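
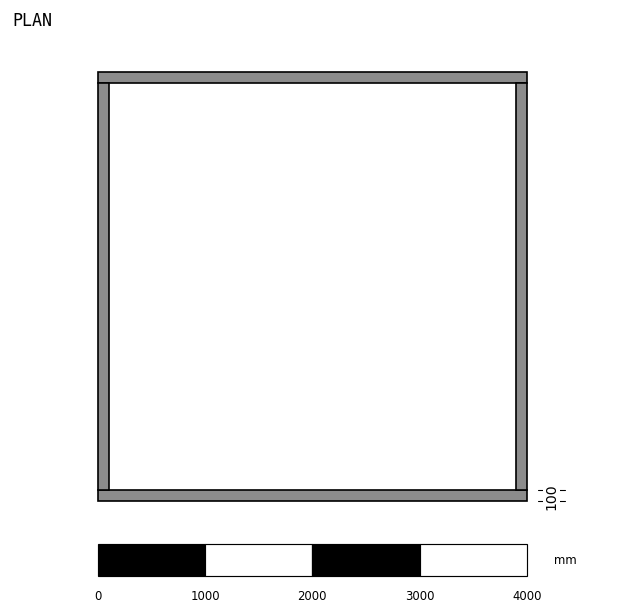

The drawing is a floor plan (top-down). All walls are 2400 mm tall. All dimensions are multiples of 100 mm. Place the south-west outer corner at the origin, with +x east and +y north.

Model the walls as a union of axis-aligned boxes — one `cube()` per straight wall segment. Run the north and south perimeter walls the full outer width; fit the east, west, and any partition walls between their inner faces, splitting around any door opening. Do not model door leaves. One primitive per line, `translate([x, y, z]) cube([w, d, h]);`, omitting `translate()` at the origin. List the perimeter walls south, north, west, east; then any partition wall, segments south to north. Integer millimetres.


cube([4000, 100, 2400]);
translate([0, 3900, 0]) cube([4000, 100, 2400]);
translate([0, 100, 0]) cube([100, 3800, 2400]);
translate([3900, 100, 0]) cube([100, 3800, 2400]);


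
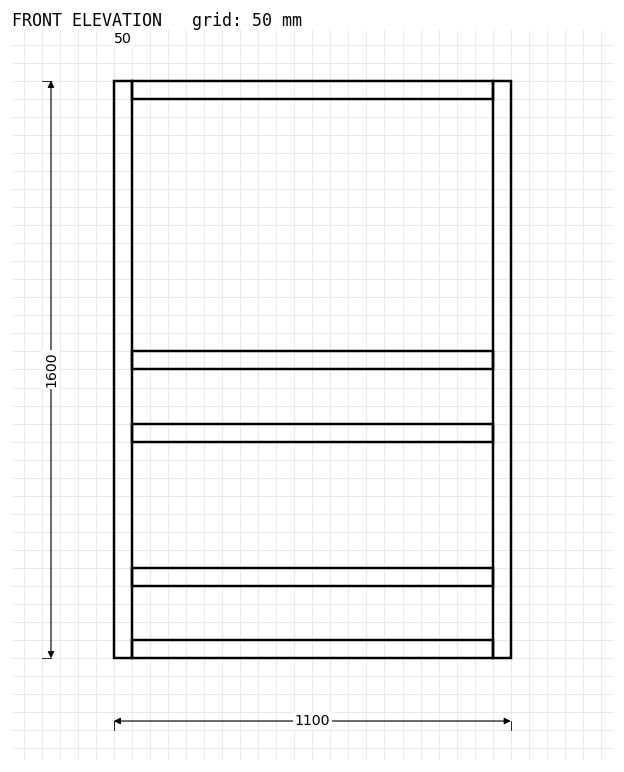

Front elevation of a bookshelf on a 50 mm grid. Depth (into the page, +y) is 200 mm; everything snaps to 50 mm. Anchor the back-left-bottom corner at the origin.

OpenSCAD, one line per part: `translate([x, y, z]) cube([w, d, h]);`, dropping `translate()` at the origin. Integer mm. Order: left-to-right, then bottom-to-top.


cube([50, 200, 1600]);
translate([50, 0, 0]) cube([1000, 200, 50]);
translate([50, 0, 200]) cube([1000, 200, 50]);
translate([50, 0, 600]) cube([1000, 200, 50]);
translate([50, 0, 800]) cube([1000, 200, 50]);
translate([50, 0, 1550]) cube([1000, 200, 50]);
translate([1050, 0, 0]) cube([50, 200, 1600]);


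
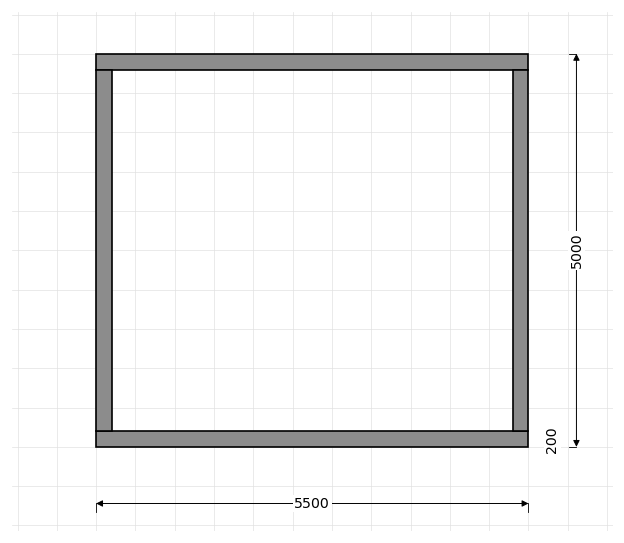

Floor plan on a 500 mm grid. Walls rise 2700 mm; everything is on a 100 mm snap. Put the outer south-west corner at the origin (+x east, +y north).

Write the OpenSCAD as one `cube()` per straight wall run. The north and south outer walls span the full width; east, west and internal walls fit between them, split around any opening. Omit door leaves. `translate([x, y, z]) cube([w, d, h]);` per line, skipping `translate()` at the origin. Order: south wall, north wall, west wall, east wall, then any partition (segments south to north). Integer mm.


cube([5500, 200, 2700]);
translate([0, 4800, 0]) cube([5500, 200, 2700]);
translate([0, 200, 0]) cube([200, 4600, 2700]);
translate([5300, 200, 0]) cube([200, 4600, 2700]);


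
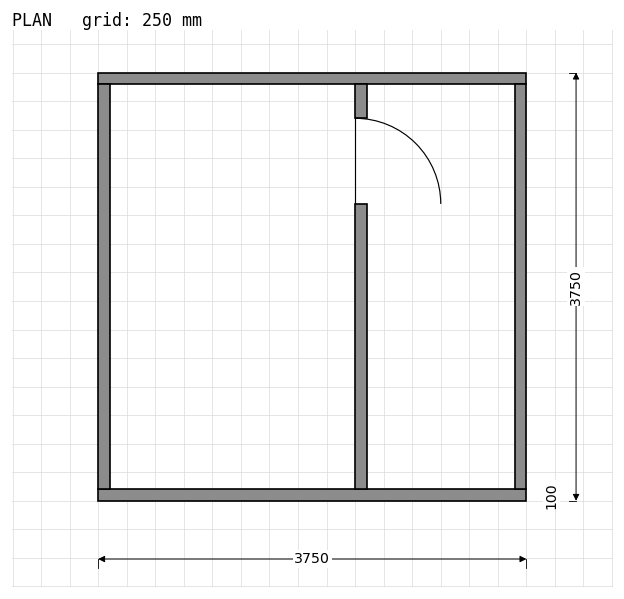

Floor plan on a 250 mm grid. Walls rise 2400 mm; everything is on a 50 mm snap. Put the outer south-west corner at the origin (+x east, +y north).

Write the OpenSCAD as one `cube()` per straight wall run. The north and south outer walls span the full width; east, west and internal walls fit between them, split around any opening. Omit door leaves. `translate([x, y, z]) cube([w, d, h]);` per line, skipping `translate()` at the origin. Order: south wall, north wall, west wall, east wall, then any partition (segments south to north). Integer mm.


cube([3750, 100, 2400]);
translate([0, 3650, 0]) cube([3750, 100, 2400]);
translate([0, 100, 0]) cube([100, 3550, 2400]);
translate([3650, 100, 0]) cube([100, 3550, 2400]);
translate([2250, 100, 0]) cube([100, 2500, 2400]);
translate([2250, 3350, 0]) cube([100, 300, 2400]);


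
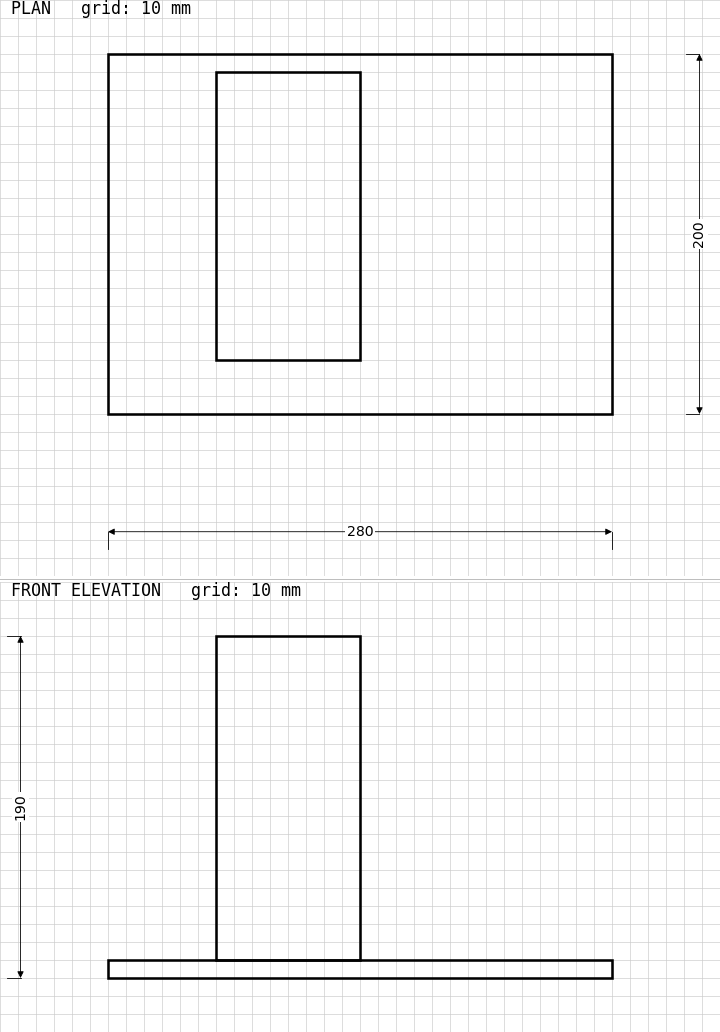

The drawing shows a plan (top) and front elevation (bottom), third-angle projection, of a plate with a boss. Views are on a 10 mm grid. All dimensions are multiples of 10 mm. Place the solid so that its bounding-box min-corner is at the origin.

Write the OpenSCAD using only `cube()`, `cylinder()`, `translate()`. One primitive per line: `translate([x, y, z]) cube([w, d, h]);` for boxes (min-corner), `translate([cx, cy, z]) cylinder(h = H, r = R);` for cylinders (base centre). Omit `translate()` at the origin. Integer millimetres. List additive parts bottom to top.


cube([280, 200, 10]);
translate([60, 30, 10]) cube([80, 160, 180]);


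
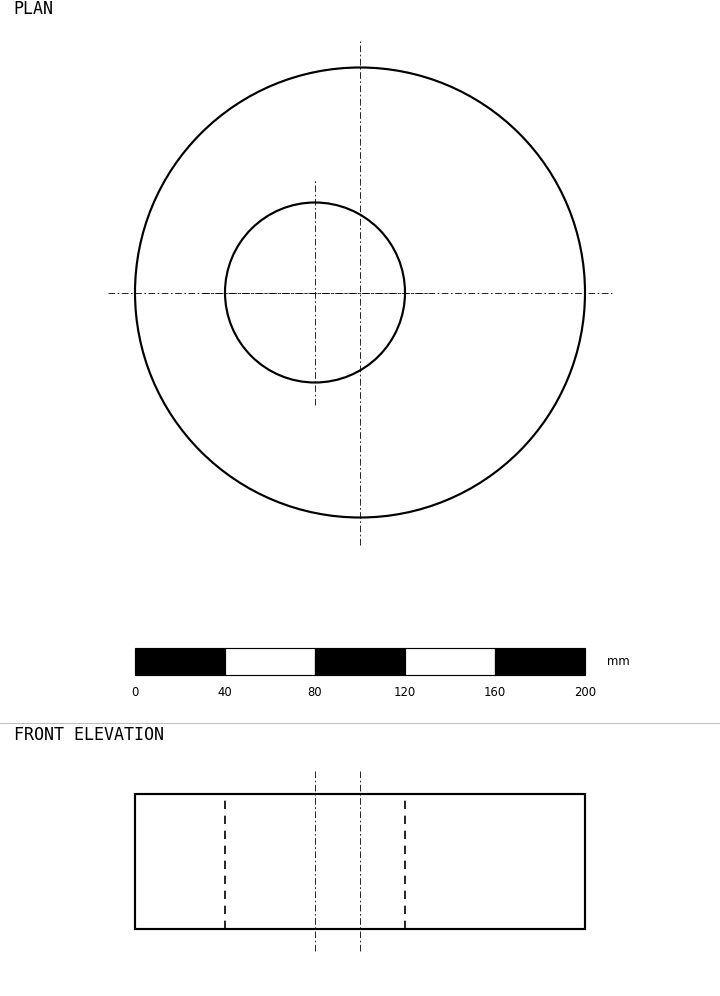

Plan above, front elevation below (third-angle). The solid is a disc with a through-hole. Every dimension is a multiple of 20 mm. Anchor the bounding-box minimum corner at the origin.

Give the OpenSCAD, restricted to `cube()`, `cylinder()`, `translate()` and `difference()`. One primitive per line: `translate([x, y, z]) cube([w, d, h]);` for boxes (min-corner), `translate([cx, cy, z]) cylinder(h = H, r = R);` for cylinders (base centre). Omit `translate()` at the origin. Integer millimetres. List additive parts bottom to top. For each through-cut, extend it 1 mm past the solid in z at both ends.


difference() {
  translate([100, 100, 0]) cylinder(h = 60, r = 100);
  translate([80, 100, -1]) cylinder(h = 62, r = 40);
}


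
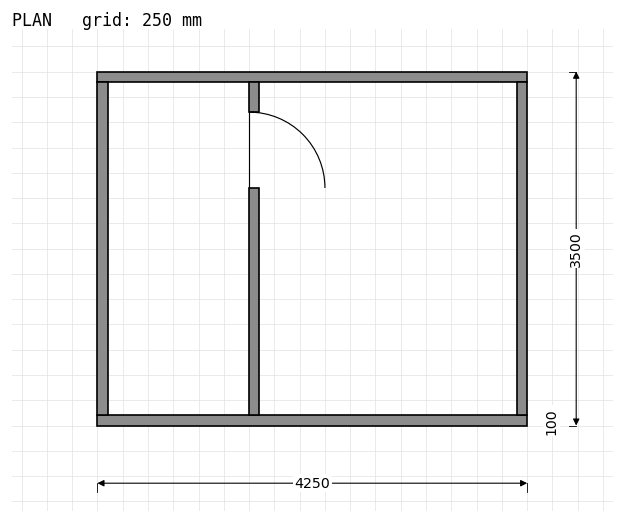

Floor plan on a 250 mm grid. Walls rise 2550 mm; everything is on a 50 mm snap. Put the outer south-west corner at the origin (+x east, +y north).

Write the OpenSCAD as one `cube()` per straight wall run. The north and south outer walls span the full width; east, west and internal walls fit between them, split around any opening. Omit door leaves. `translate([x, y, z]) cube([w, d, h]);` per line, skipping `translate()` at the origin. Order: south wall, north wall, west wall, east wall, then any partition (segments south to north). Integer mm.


cube([4250, 100, 2550]);
translate([0, 3400, 0]) cube([4250, 100, 2550]);
translate([0, 100, 0]) cube([100, 3300, 2550]);
translate([4150, 100, 0]) cube([100, 3300, 2550]);
translate([1500, 100, 0]) cube([100, 2250, 2550]);
translate([1500, 3100, 0]) cube([100, 300, 2550]);


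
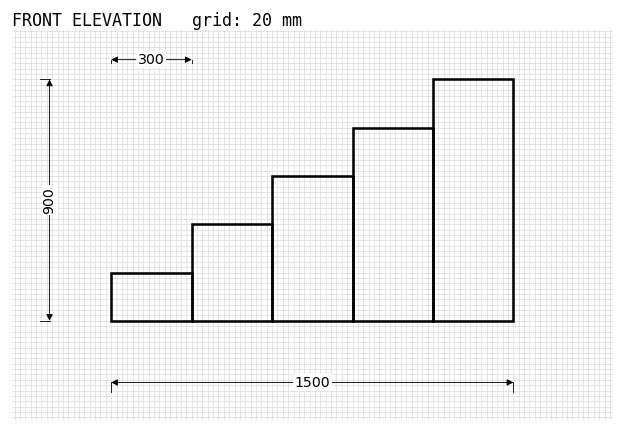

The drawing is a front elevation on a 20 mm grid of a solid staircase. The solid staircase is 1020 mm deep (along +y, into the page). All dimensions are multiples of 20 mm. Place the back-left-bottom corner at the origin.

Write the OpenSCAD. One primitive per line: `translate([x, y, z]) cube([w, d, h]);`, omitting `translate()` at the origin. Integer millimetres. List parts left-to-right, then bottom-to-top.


cube([300, 1020, 180]);
translate([300, 0, 0]) cube([300, 1020, 360]);
translate([600, 0, 0]) cube([300, 1020, 540]);
translate([900, 0, 0]) cube([300, 1020, 720]);
translate([1200, 0, 0]) cube([300, 1020, 900]);


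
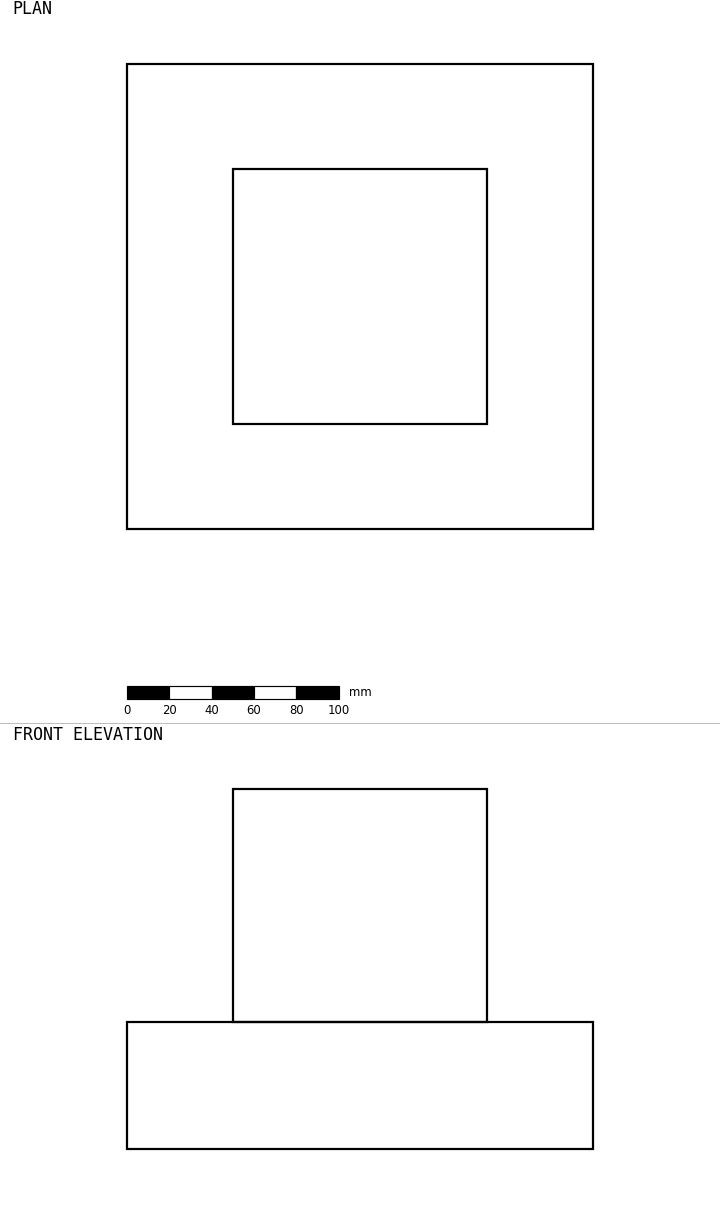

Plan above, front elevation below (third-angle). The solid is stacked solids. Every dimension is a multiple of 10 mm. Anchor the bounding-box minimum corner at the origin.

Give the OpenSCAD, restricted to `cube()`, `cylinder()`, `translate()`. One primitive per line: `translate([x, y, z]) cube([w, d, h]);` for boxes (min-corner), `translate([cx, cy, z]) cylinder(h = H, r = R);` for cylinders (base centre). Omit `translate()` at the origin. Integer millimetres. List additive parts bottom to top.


cube([220, 220, 60]);
translate([50, 50, 60]) cube([120, 120, 110]);


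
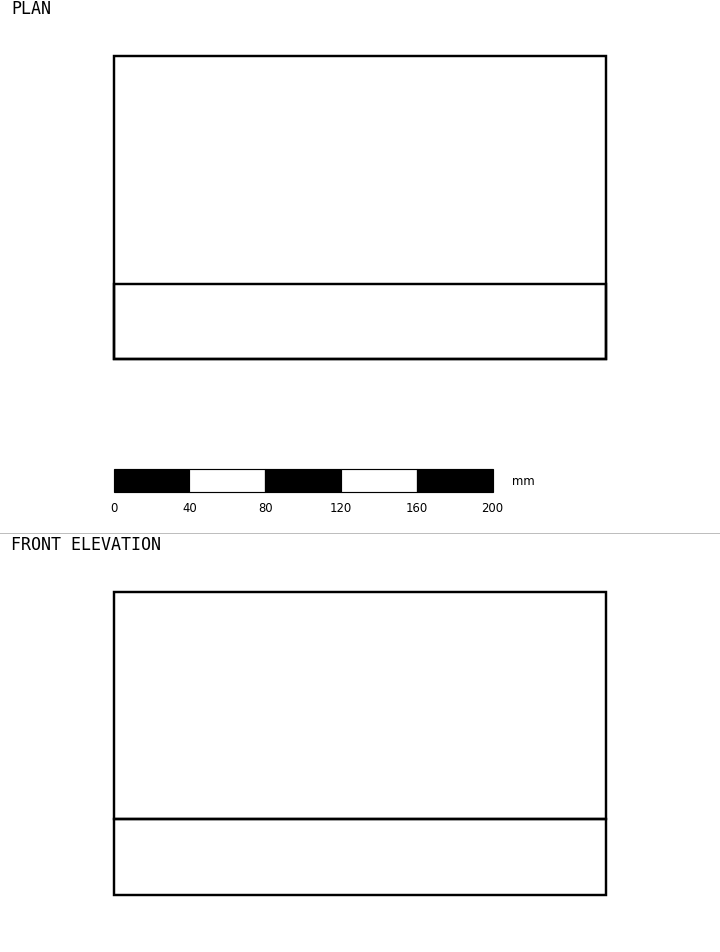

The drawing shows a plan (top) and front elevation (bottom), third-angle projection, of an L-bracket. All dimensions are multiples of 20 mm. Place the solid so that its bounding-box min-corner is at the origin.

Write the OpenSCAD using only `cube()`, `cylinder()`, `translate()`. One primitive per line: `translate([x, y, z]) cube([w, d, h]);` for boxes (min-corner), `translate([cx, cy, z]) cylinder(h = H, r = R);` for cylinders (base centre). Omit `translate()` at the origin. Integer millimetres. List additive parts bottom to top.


cube([260, 160, 40]);
translate([0, 0, 40]) cube([260, 40, 120]);


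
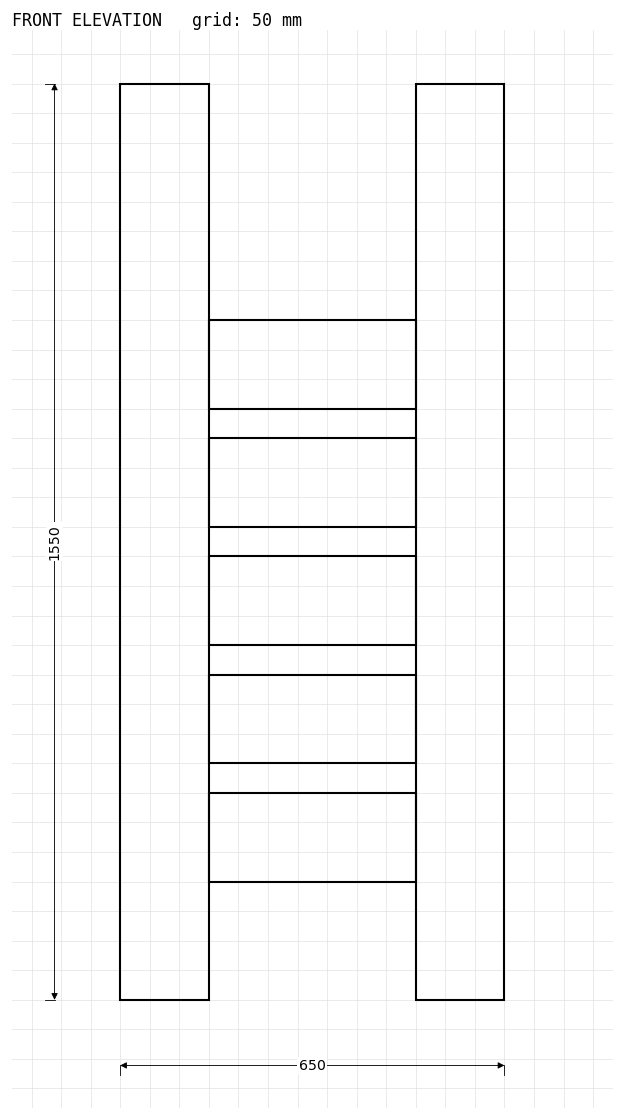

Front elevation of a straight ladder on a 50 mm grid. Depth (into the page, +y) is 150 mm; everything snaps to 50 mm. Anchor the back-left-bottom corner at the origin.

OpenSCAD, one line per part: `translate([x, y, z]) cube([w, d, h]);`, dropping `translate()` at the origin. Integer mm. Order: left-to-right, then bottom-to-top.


cube([150, 150, 1550]);
translate([150, 0, 200]) cube([350, 150, 150]);
translate([150, 0, 400]) cube([350, 150, 150]);
translate([150, 0, 600]) cube([350, 150, 150]);
translate([150, 0, 800]) cube([350, 150, 150]);
translate([150, 0, 1000]) cube([350, 150, 150]);
translate([500, 0, 0]) cube([150, 150, 1550]);


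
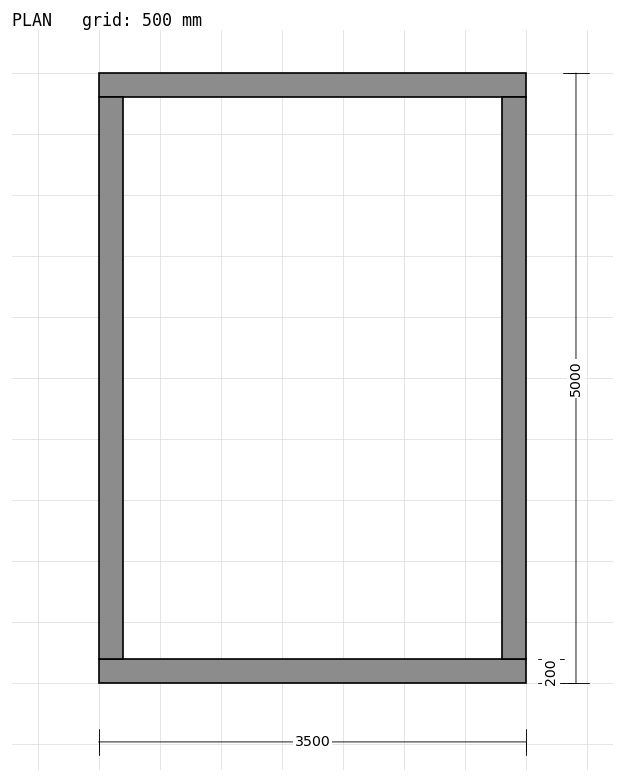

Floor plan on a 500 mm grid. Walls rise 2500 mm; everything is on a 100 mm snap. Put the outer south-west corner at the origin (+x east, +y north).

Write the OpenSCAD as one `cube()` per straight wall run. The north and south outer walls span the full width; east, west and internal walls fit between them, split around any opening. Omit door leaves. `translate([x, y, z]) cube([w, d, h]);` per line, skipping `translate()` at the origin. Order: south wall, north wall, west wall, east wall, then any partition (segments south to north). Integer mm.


cube([3500, 200, 2500]);
translate([0, 4800, 0]) cube([3500, 200, 2500]);
translate([0, 200, 0]) cube([200, 4600, 2500]);
translate([3300, 200, 0]) cube([200, 4600, 2500]);


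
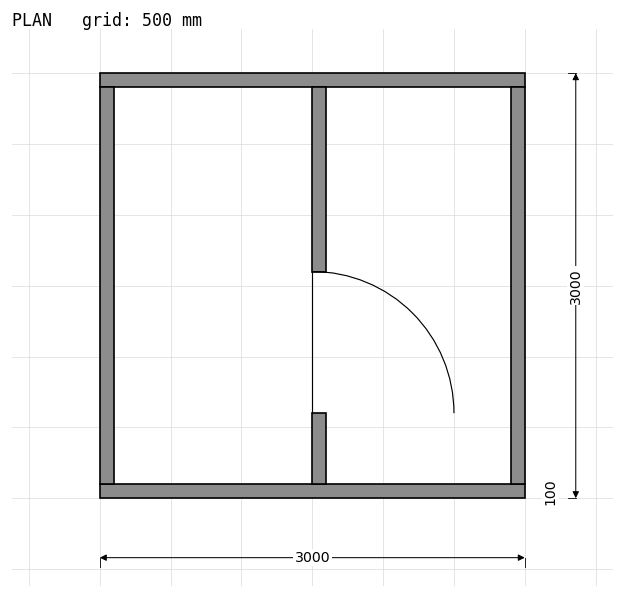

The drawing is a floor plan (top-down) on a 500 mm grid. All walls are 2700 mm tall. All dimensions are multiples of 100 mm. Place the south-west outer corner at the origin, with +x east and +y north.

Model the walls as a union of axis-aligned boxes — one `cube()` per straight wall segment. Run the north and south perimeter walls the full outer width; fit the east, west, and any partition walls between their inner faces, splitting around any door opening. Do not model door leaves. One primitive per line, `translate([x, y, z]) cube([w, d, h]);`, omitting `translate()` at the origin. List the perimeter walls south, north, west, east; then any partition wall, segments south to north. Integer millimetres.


cube([3000, 100, 2700]);
translate([0, 2900, 0]) cube([3000, 100, 2700]);
translate([0, 100, 0]) cube([100, 2800, 2700]);
translate([2900, 100, 0]) cube([100, 2800, 2700]);
translate([1500, 100, 0]) cube([100, 500, 2700]);
translate([1500, 1600, 0]) cube([100, 1300, 2700]);


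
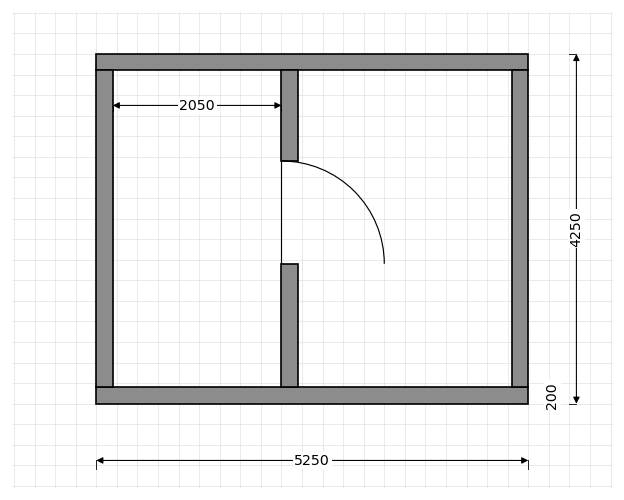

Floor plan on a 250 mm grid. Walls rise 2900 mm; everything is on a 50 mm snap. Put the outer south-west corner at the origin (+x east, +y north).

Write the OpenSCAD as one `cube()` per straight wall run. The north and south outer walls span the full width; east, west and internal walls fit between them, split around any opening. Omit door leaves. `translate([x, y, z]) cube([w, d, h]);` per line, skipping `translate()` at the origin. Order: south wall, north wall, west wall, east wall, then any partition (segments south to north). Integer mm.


cube([5250, 200, 2900]);
translate([0, 4050, 0]) cube([5250, 200, 2900]);
translate([0, 200, 0]) cube([200, 3850, 2900]);
translate([5050, 200, 0]) cube([200, 3850, 2900]);
translate([2250, 200, 0]) cube([200, 1500, 2900]);
translate([2250, 2950, 0]) cube([200, 1100, 2900]);


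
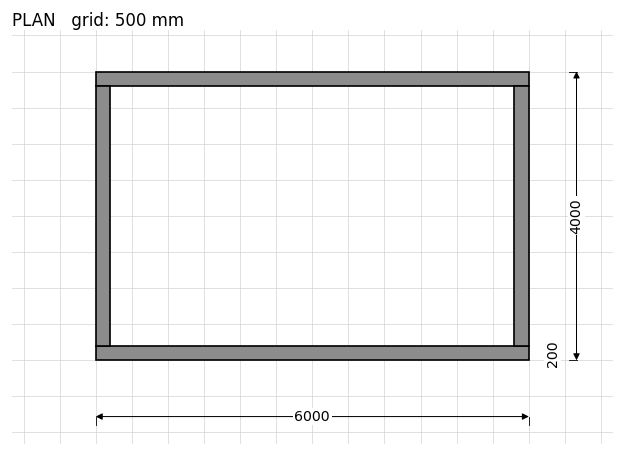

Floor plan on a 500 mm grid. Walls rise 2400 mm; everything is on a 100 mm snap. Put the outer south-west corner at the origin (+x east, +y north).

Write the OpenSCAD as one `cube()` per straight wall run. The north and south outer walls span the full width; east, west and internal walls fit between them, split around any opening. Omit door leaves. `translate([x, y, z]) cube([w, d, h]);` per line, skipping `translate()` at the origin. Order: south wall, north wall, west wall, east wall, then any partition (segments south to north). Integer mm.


cube([6000, 200, 2400]);
translate([0, 3800, 0]) cube([6000, 200, 2400]);
translate([0, 200, 0]) cube([200, 3600, 2400]);
translate([5800, 200, 0]) cube([200, 3600, 2400]);


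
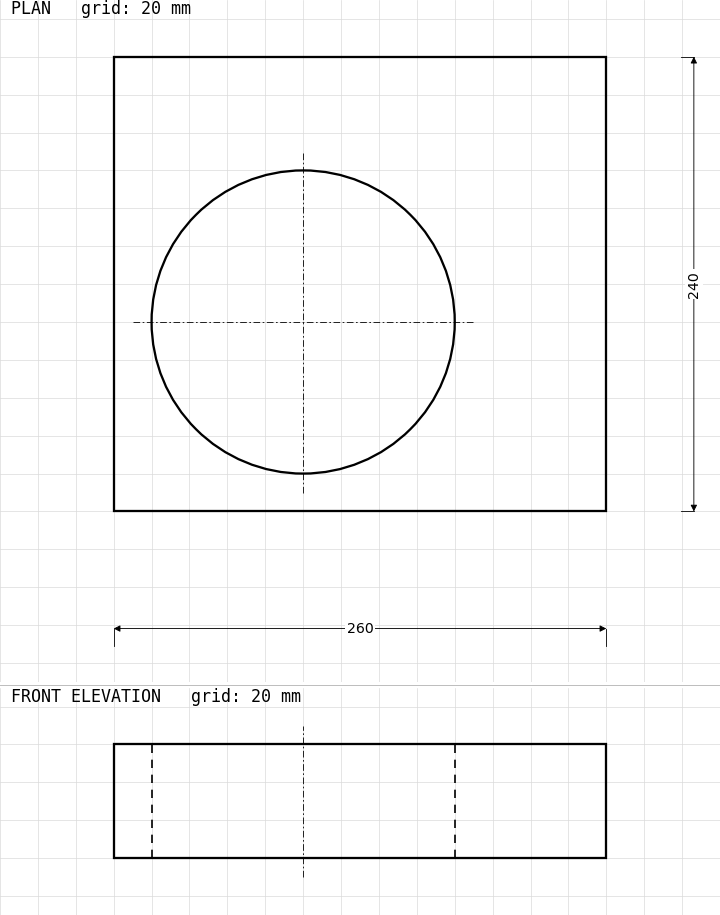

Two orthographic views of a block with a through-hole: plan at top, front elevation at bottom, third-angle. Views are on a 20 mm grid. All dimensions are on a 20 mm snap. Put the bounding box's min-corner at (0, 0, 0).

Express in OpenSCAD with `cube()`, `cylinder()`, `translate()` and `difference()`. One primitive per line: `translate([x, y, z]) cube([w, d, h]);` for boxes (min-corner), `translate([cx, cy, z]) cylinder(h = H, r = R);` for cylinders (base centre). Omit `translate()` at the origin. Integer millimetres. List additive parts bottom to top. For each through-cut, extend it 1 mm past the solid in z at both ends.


difference() {
  cube([260, 240, 60]);
  translate([100, 100, -1]) cylinder(h = 62, r = 80);
}


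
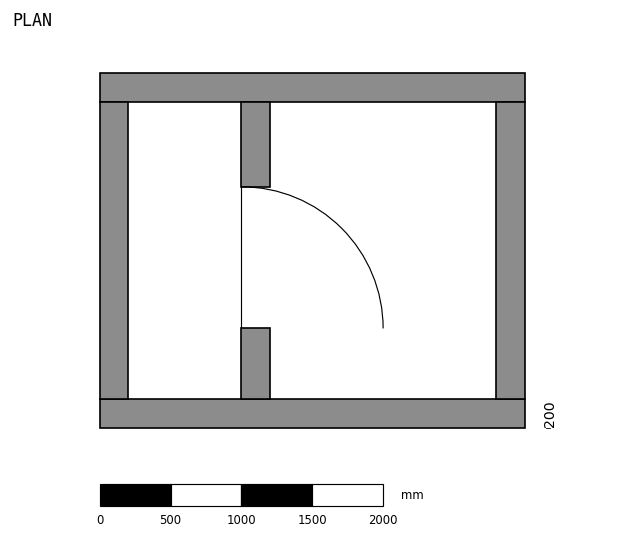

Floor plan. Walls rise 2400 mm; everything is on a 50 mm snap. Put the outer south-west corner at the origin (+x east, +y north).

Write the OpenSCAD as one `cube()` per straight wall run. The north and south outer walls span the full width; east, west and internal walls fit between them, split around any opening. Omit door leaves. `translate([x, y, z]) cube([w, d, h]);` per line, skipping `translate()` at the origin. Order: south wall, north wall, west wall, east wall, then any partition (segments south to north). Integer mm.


cube([3000, 200, 2400]);
translate([0, 2300, 0]) cube([3000, 200, 2400]);
translate([0, 200, 0]) cube([200, 2100, 2400]);
translate([2800, 200, 0]) cube([200, 2100, 2400]);
translate([1000, 200, 0]) cube([200, 500, 2400]);
translate([1000, 1700, 0]) cube([200, 600, 2400]);


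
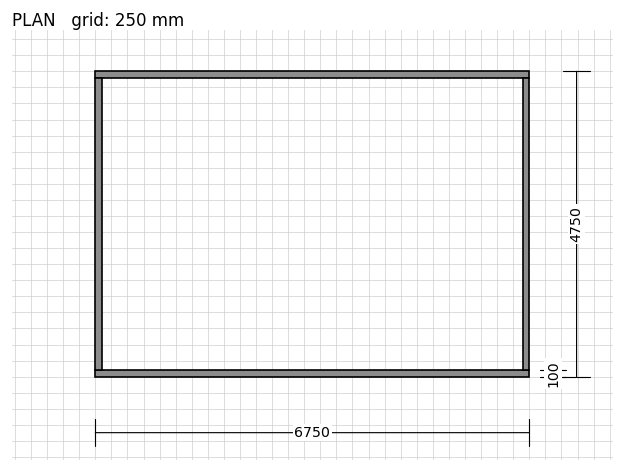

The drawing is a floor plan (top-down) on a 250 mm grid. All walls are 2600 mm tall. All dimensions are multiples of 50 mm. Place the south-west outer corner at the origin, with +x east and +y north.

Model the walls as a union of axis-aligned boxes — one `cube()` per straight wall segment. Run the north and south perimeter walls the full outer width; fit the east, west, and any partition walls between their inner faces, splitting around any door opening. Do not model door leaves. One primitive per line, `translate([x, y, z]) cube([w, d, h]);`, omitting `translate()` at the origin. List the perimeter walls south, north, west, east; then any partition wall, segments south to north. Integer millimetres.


cube([6750, 100, 2600]);
translate([0, 4650, 0]) cube([6750, 100, 2600]);
translate([0, 100, 0]) cube([100, 4550, 2600]);
translate([6650, 100, 0]) cube([100, 4550, 2600]);


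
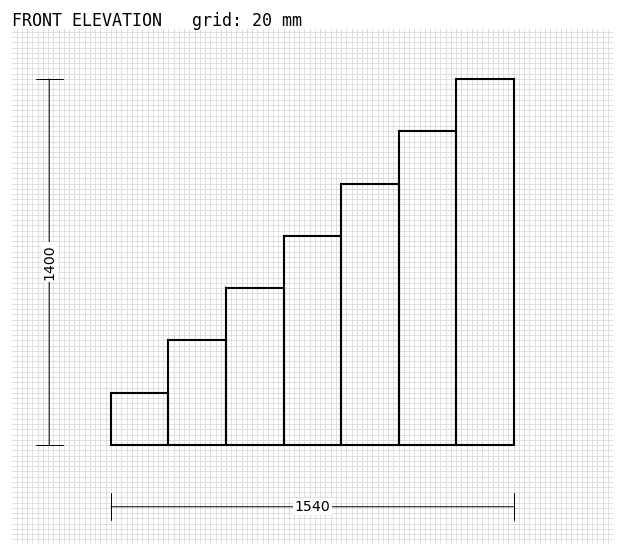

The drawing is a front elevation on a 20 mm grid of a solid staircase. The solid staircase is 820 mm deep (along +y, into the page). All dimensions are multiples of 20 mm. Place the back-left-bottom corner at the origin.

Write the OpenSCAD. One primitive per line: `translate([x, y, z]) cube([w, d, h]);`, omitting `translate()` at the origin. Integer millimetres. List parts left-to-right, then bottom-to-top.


cube([220, 820, 200]);
translate([220, 0, 0]) cube([220, 820, 400]);
translate([440, 0, 0]) cube([220, 820, 600]);
translate([660, 0, 0]) cube([220, 820, 800]);
translate([880, 0, 0]) cube([220, 820, 1000]);
translate([1100, 0, 0]) cube([220, 820, 1200]);
translate([1320, 0, 0]) cube([220, 820, 1400]);


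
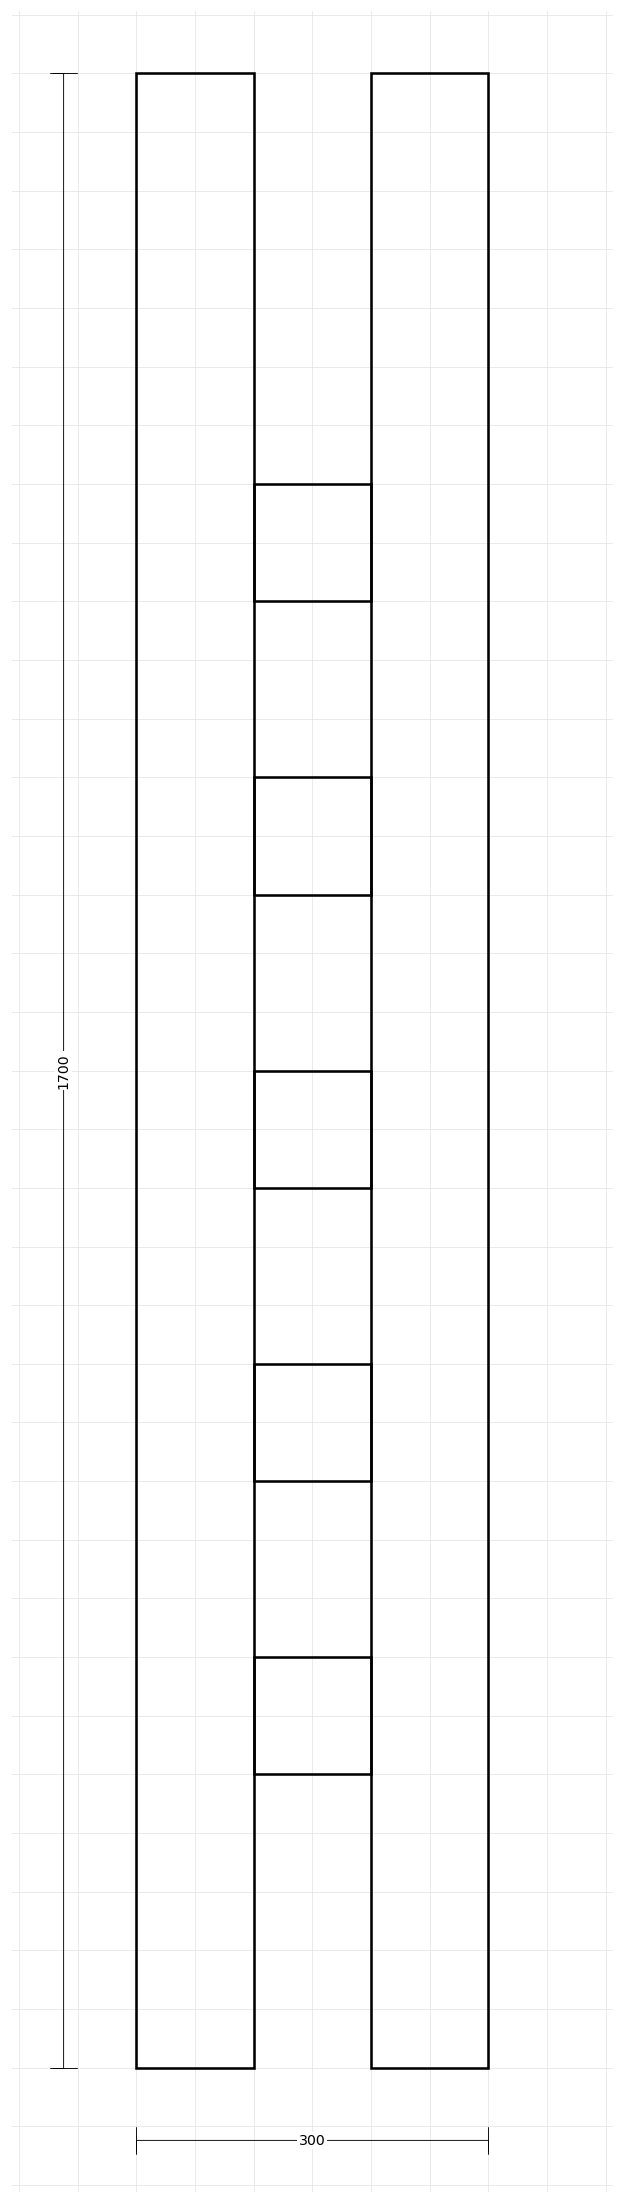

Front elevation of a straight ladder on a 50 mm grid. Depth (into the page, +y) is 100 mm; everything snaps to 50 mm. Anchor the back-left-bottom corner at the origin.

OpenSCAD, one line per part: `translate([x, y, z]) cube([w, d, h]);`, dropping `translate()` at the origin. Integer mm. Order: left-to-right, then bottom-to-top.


cube([100, 100, 1700]);
translate([100, 0, 250]) cube([100, 100, 100]);
translate([100, 0, 500]) cube([100, 100, 100]);
translate([100, 0, 750]) cube([100, 100, 100]);
translate([100, 0, 1000]) cube([100, 100, 100]);
translate([100, 0, 1250]) cube([100, 100, 100]);
translate([200, 0, 0]) cube([100, 100, 1700]);


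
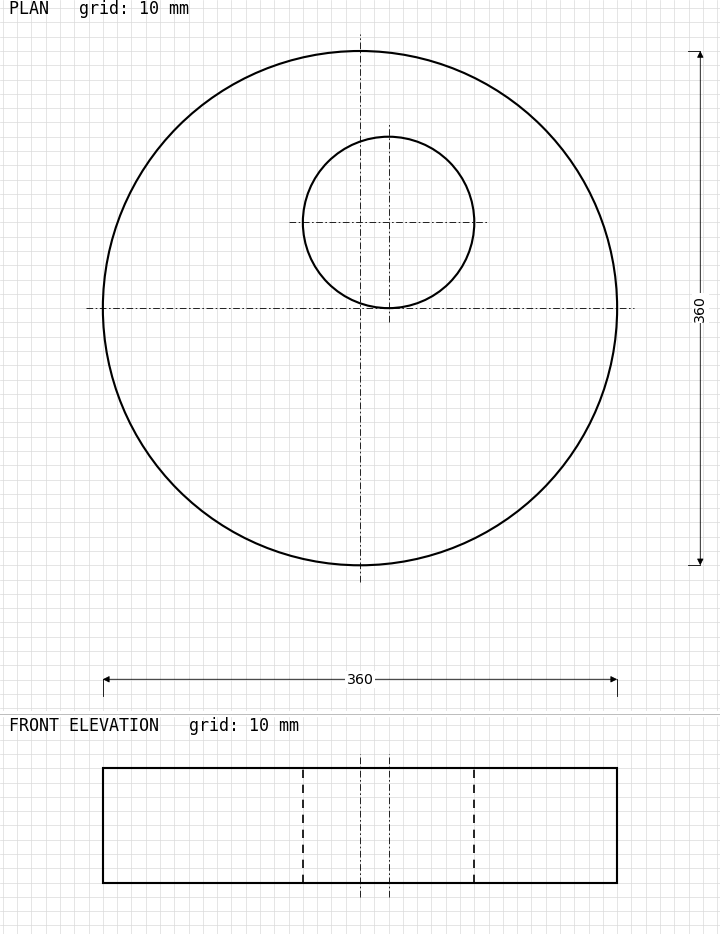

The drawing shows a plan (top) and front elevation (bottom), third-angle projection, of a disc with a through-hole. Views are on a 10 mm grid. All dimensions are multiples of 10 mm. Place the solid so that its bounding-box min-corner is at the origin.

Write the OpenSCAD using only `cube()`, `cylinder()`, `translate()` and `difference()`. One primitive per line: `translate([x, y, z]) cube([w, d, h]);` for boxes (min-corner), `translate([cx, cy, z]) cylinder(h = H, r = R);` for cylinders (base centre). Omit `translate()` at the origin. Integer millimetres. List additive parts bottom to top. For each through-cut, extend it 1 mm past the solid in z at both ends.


difference() {
  translate([180, 180, 0]) cylinder(h = 80, r = 180);
  translate([200, 240, -1]) cylinder(h = 82, r = 60);
}


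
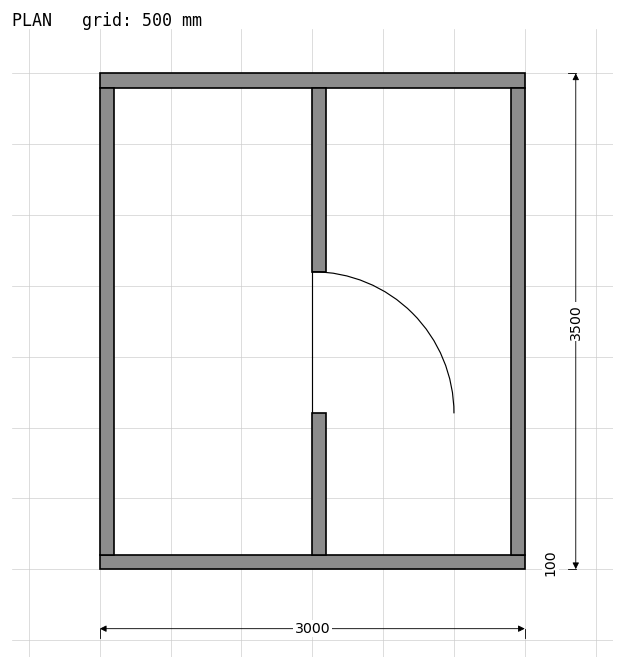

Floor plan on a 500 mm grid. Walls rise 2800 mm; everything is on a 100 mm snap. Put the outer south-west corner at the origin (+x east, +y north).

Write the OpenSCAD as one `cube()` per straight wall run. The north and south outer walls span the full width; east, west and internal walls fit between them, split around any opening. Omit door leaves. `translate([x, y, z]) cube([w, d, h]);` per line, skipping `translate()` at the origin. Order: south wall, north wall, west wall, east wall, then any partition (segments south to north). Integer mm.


cube([3000, 100, 2800]);
translate([0, 3400, 0]) cube([3000, 100, 2800]);
translate([0, 100, 0]) cube([100, 3300, 2800]);
translate([2900, 100, 0]) cube([100, 3300, 2800]);
translate([1500, 100, 0]) cube([100, 1000, 2800]);
translate([1500, 2100, 0]) cube([100, 1300, 2800]);


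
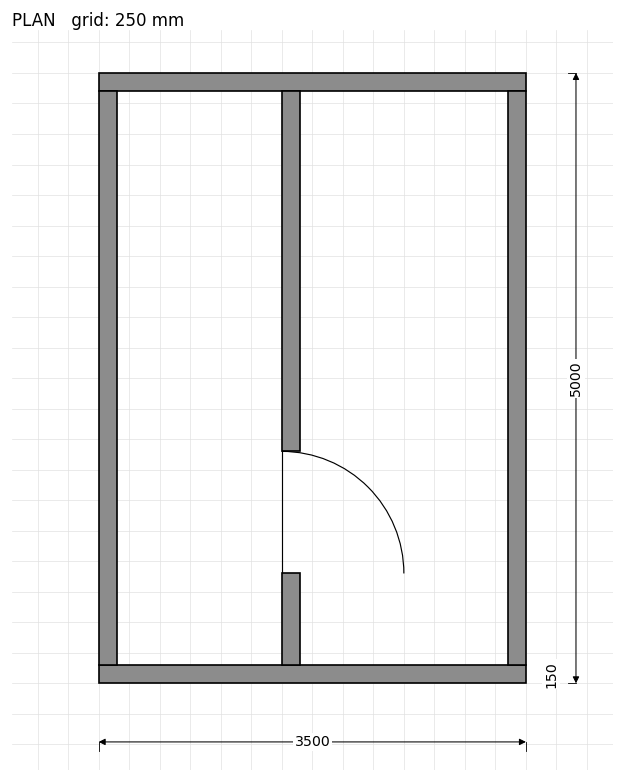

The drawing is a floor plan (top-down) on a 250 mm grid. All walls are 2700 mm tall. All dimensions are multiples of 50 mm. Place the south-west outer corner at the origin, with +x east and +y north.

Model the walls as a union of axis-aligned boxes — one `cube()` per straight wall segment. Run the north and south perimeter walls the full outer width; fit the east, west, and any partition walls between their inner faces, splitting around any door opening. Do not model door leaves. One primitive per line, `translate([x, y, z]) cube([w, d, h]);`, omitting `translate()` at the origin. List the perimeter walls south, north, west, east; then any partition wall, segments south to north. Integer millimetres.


cube([3500, 150, 2700]);
translate([0, 4850, 0]) cube([3500, 150, 2700]);
translate([0, 150, 0]) cube([150, 4700, 2700]);
translate([3350, 150, 0]) cube([150, 4700, 2700]);
translate([1500, 150, 0]) cube([150, 750, 2700]);
translate([1500, 1900, 0]) cube([150, 2950, 2700]);


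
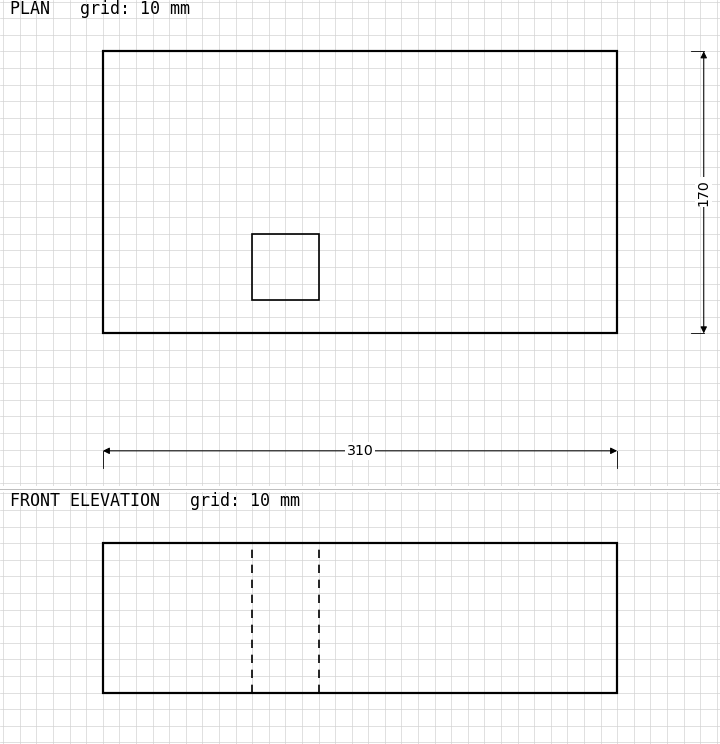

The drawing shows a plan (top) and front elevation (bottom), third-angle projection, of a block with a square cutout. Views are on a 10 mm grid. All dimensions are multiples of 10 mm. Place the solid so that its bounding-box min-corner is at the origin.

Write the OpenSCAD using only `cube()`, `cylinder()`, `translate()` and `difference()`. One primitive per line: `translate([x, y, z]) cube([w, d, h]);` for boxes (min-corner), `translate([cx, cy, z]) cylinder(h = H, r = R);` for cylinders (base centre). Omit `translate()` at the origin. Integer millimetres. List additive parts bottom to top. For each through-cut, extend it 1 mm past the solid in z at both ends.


difference() {
  cube([310, 170, 90]);
  translate([90, 20, -1]) cube([40, 40, 92]);
}


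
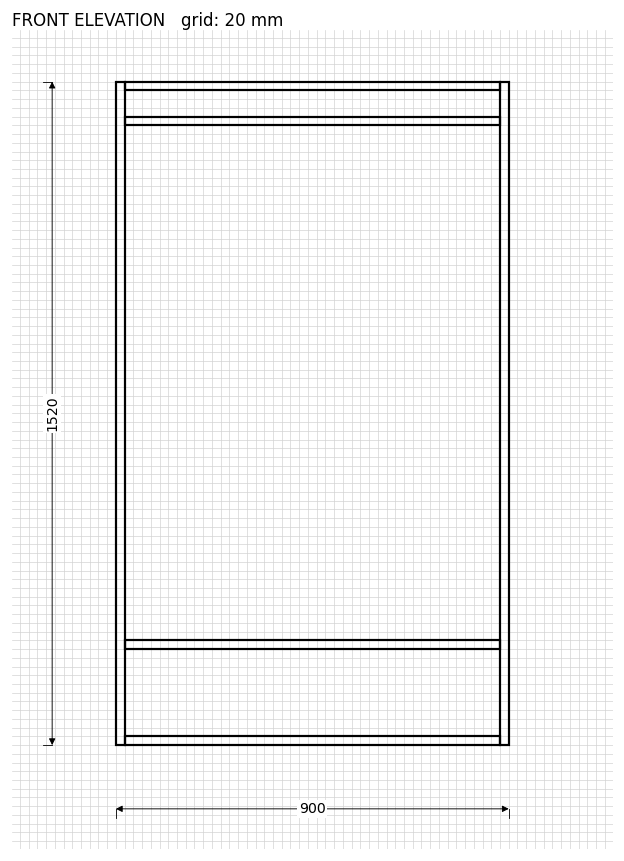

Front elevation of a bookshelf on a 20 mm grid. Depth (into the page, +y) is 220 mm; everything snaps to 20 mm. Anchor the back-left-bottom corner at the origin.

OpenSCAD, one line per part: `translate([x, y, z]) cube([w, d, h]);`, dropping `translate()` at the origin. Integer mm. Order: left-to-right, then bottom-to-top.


cube([20, 220, 1520]);
translate([20, 0, 0]) cube([860, 220, 20]);
translate([20, 0, 220]) cube([860, 220, 20]);
translate([20, 0, 1420]) cube([860, 220, 20]);
translate([20, 0, 1500]) cube([860, 220, 20]);
translate([880, 0, 0]) cube([20, 220, 1520]);


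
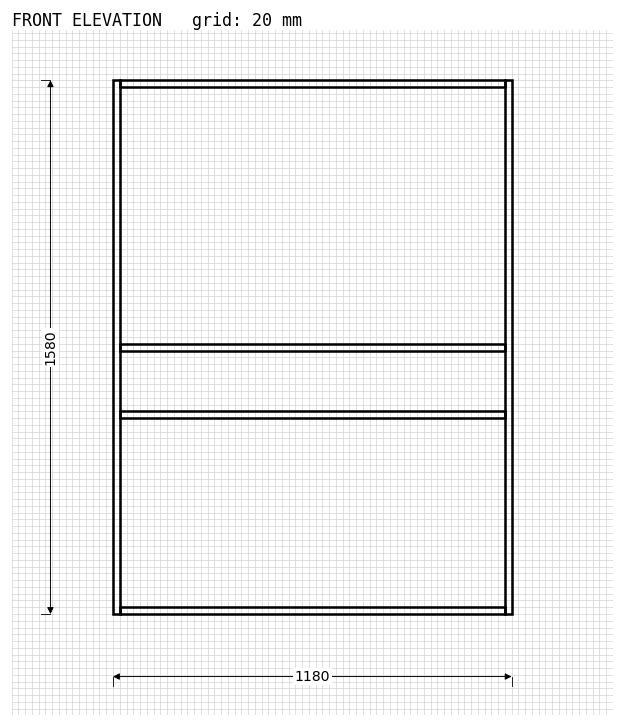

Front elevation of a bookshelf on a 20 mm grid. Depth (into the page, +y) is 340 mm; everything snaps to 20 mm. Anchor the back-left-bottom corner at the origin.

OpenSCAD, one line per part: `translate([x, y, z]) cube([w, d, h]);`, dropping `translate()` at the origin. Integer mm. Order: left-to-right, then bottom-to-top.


cube([20, 340, 1580]);
translate([20, 0, 0]) cube([1140, 340, 20]);
translate([20, 0, 580]) cube([1140, 340, 20]);
translate([20, 0, 780]) cube([1140, 340, 20]);
translate([20, 0, 1560]) cube([1140, 340, 20]);
translate([1160, 0, 0]) cube([20, 340, 1580]);


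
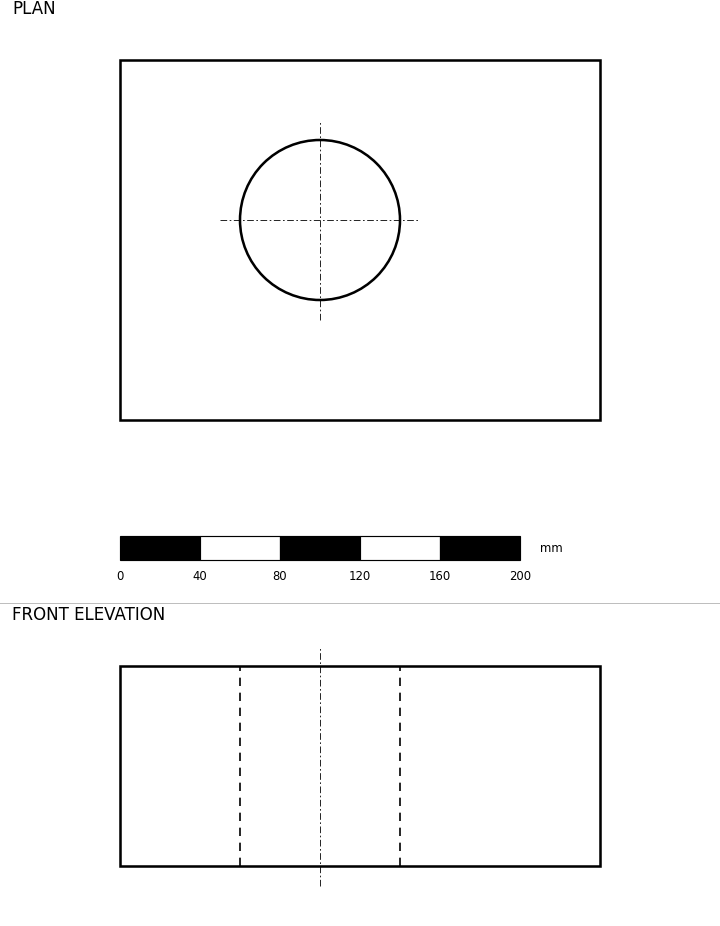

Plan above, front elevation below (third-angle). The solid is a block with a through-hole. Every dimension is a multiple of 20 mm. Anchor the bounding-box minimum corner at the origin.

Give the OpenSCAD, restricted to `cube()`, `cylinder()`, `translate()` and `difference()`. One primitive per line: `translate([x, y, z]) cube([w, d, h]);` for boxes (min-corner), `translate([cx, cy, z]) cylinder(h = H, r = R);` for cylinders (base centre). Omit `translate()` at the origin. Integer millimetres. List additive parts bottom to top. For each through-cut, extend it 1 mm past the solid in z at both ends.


difference() {
  cube([240, 180, 100]);
  translate([100, 100, -1]) cylinder(h = 102, r = 40);
}


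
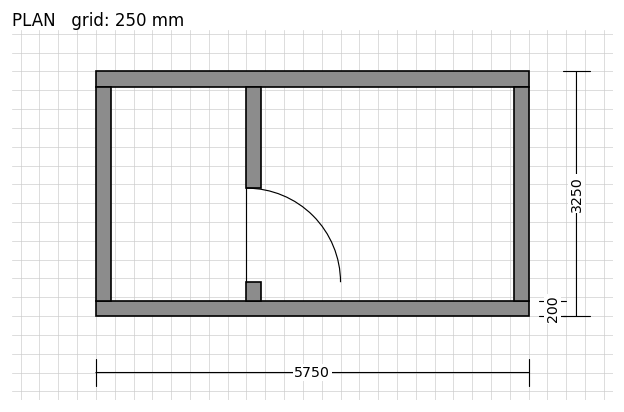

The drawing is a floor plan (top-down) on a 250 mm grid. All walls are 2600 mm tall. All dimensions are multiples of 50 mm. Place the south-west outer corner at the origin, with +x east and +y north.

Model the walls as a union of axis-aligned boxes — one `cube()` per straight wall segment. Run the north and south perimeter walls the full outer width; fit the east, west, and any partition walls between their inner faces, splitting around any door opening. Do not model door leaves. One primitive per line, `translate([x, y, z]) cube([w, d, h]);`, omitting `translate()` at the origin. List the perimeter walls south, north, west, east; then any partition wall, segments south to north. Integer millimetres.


cube([5750, 200, 2600]);
translate([0, 3050, 0]) cube([5750, 200, 2600]);
translate([0, 200, 0]) cube([200, 2850, 2600]);
translate([5550, 200, 0]) cube([200, 2850, 2600]);
translate([2000, 200, 0]) cube([200, 250, 2600]);
translate([2000, 1700, 0]) cube([200, 1350, 2600]);


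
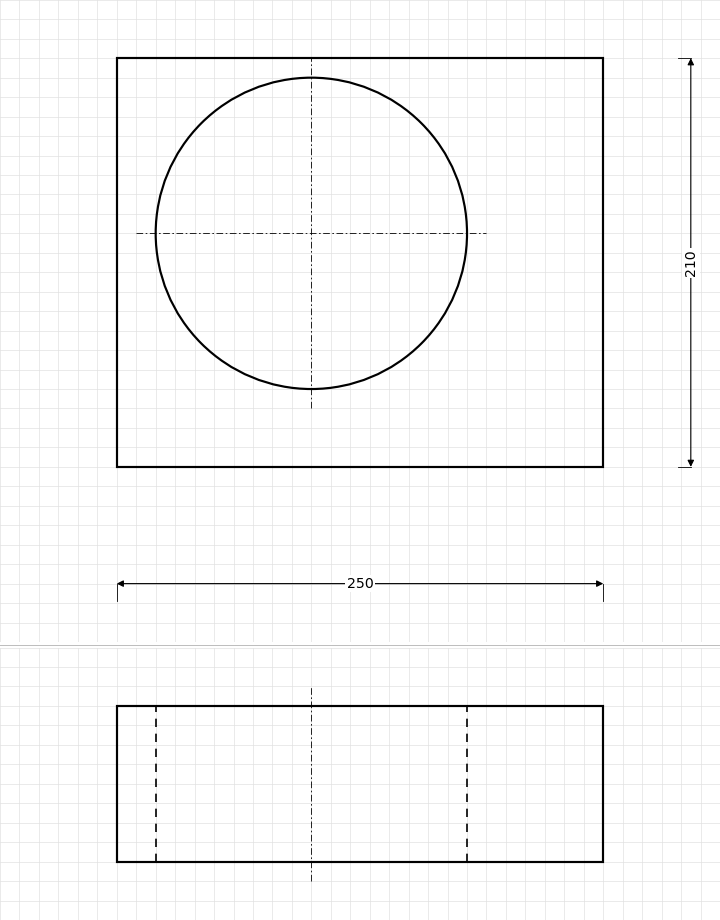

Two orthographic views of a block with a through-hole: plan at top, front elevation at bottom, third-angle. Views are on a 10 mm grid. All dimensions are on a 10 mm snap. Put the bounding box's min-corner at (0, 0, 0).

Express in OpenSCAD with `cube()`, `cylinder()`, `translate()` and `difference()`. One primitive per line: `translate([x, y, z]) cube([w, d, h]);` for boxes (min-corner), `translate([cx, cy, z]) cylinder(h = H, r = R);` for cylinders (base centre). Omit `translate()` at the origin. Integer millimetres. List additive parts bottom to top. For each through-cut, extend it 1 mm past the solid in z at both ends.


difference() {
  cube([250, 210, 80]);
  translate([100, 120, -1]) cylinder(h = 82, r = 80);
}


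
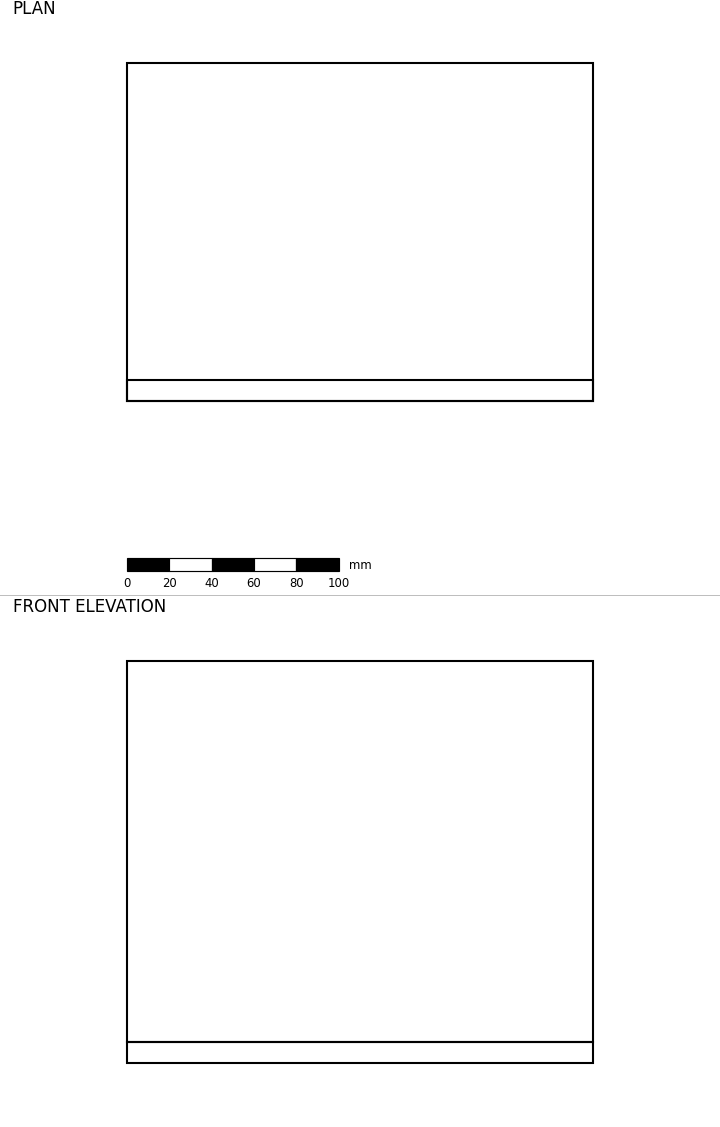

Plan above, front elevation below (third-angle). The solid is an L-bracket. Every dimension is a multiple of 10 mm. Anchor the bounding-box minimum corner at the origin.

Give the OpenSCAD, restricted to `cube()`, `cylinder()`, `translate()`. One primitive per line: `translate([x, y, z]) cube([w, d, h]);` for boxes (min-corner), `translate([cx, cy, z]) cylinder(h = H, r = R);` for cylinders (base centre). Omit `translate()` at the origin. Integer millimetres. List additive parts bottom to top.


cube([220, 160, 10]);
translate([0, 0, 10]) cube([220, 10, 180]);


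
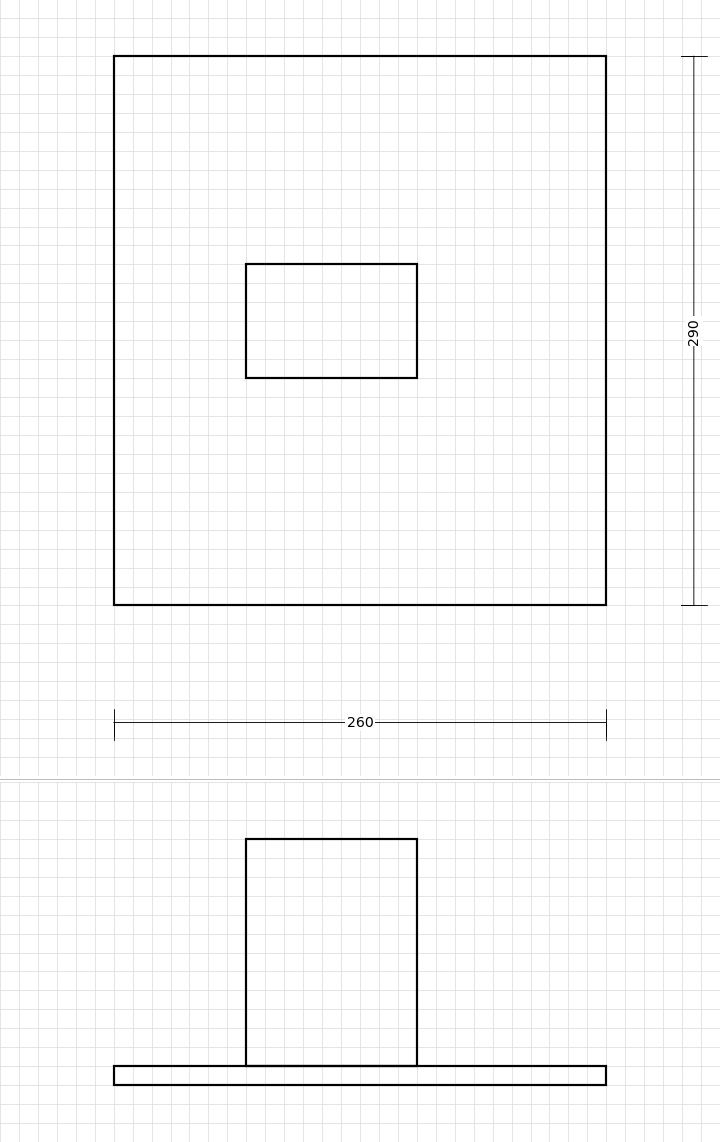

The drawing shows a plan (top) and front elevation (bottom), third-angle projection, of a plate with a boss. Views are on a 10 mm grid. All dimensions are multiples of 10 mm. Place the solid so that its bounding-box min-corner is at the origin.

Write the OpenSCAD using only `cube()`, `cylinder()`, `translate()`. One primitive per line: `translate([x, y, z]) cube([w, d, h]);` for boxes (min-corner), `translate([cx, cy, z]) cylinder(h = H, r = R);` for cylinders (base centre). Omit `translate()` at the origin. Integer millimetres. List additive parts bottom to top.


cube([260, 290, 10]);
translate([70, 120, 10]) cube([90, 60, 120]);


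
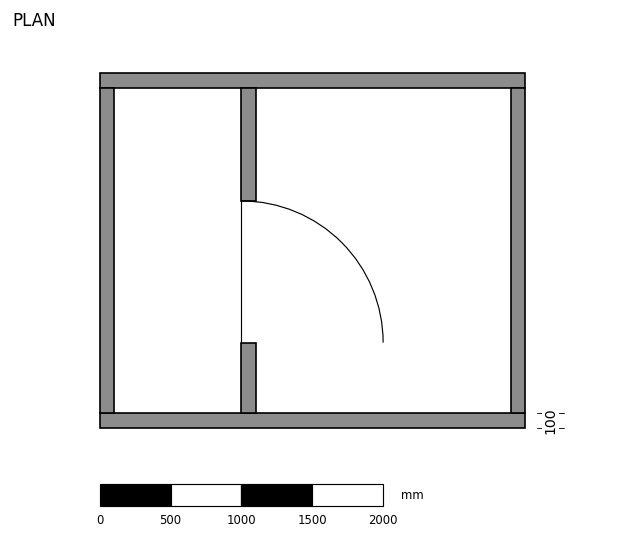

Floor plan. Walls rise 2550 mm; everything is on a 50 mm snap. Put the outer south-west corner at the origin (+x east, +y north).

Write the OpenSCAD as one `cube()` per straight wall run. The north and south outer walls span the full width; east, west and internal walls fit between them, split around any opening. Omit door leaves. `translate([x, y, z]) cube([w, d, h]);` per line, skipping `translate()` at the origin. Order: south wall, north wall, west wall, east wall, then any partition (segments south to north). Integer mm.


cube([3000, 100, 2550]);
translate([0, 2400, 0]) cube([3000, 100, 2550]);
translate([0, 100, 0]) cube([100, 2300, 2550]);
translate([2900, 100, 0]) cube([100, 2300, 2550]);
translate([1000, 100, 0]) cube([100, 500, 2550]);
translate([1000, 1600, 0]) cube([100, 800, 2550]);


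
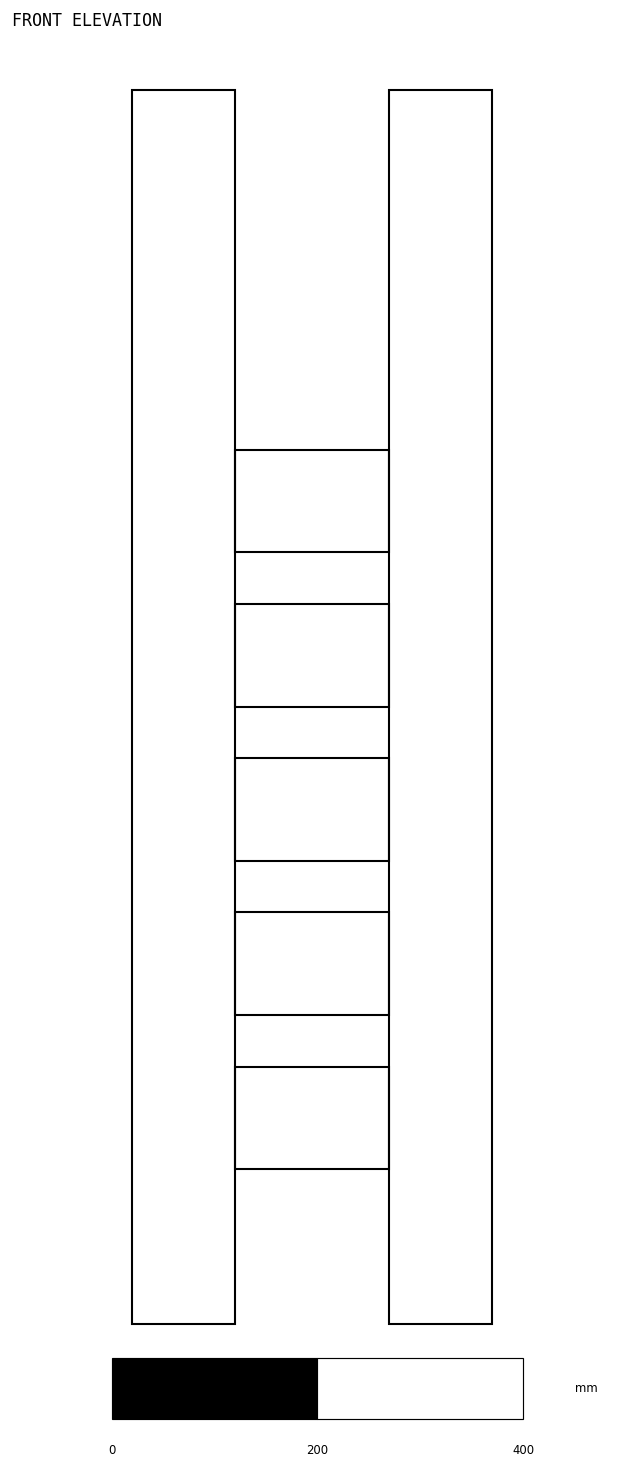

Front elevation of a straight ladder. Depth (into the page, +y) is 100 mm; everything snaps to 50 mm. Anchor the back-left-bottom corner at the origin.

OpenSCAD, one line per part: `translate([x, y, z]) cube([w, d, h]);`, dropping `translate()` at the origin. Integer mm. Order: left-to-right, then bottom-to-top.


cube([100, 100, 1200]);
translate([100, 0, 150]) cube([150, 100, 100]);
translate([100, 0, 300]) cube([150, 100, 100]);
translate([100, 0, 450]) cube([150, 100, 100]);
translate([100, 0, 600]) cube([150, 100, 100]);
translate([100, 0, 750]) cube([150, 100, 100]);
translate([250, 0, 0]) cube([100, 100, 1200]);


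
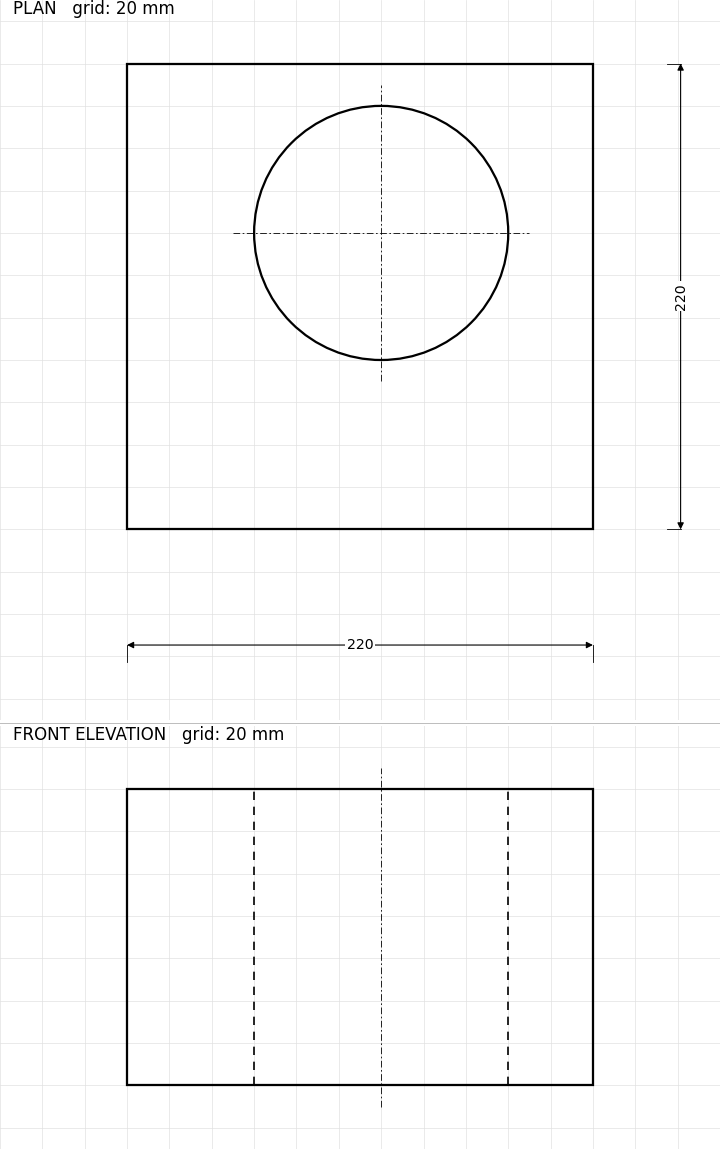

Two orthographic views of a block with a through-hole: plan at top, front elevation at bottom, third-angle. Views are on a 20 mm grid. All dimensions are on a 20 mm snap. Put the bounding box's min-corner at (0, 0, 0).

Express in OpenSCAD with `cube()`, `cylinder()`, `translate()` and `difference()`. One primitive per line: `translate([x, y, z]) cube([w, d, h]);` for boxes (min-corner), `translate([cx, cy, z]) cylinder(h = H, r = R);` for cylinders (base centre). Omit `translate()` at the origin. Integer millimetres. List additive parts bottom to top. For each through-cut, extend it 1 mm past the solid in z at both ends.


difference() {
  cube([220, 220, 140]);
  translate([120, 140, -1]) cylinder(h = 142, r = 60);
}


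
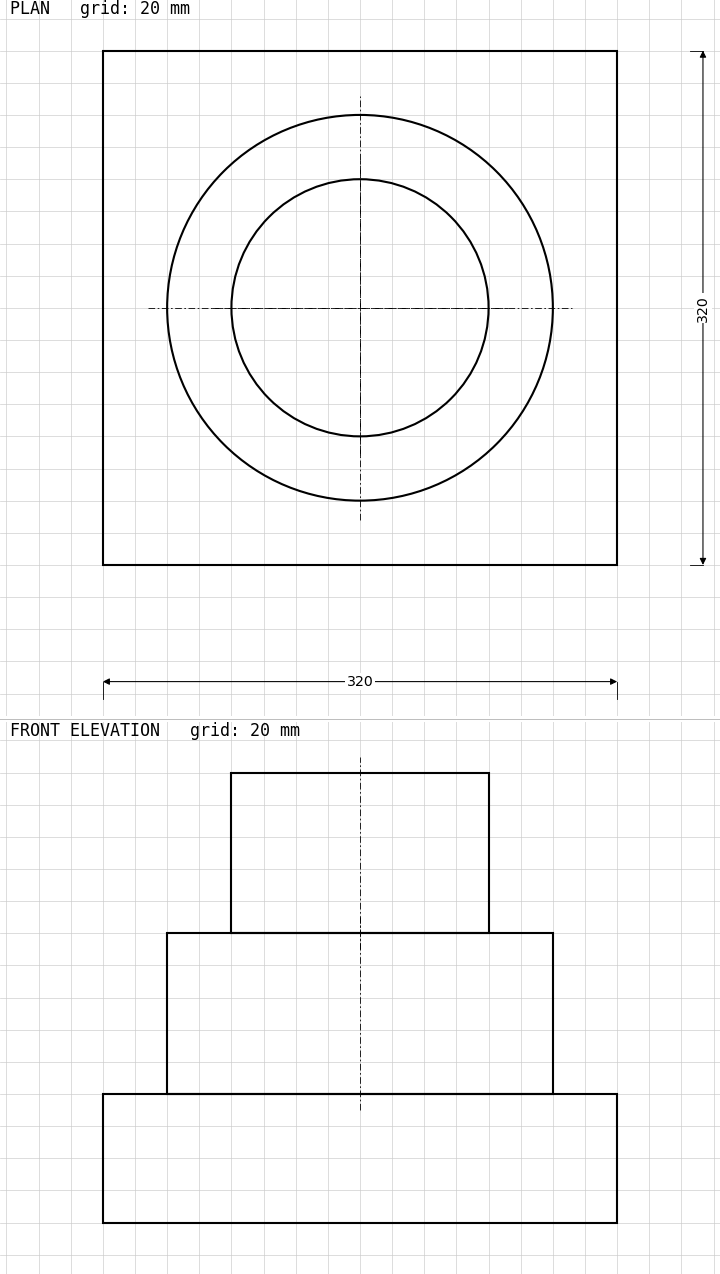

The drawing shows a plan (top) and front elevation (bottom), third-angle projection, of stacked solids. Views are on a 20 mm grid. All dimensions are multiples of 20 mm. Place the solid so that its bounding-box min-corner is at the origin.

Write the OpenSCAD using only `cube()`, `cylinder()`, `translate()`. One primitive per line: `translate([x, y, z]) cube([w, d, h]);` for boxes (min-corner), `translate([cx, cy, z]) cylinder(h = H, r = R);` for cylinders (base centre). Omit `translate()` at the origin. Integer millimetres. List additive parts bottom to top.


cube([320, 320, 80]);
translate([160, 160, 80]) cylinder(h = 100, r = 120);
translate([160, 160, 180]) cylinder(h = 100, r = 80);


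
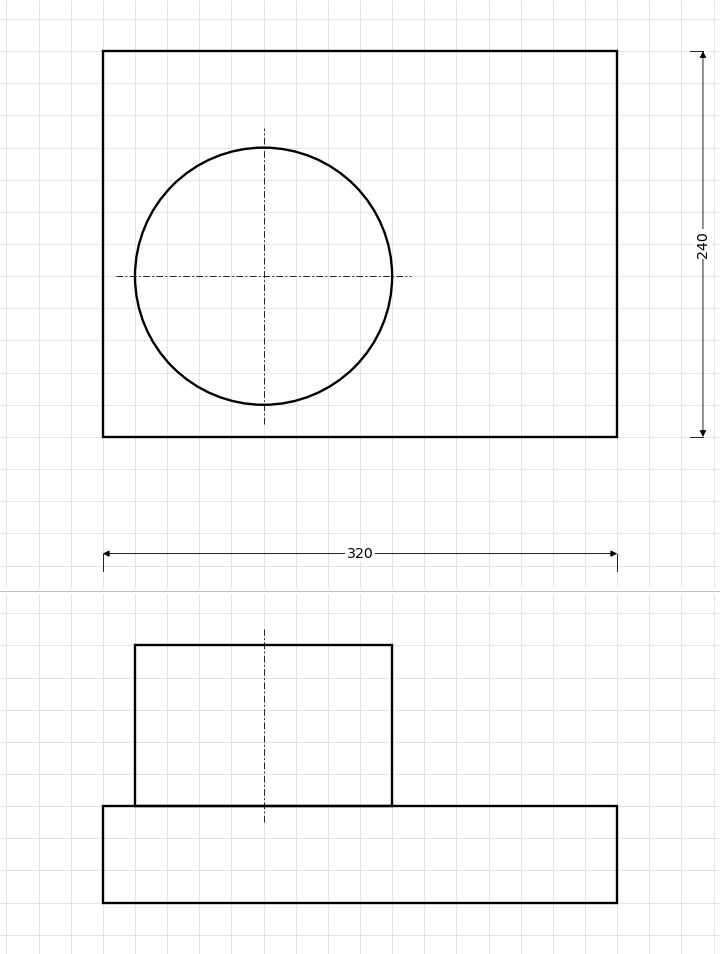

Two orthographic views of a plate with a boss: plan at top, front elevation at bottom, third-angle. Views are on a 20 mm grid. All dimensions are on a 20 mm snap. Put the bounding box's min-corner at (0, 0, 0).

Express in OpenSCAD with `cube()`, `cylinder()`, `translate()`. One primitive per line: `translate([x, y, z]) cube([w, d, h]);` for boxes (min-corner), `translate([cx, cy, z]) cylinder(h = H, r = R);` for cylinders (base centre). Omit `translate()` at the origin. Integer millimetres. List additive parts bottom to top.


cube([320, 240, 60]);
translate([100, 100, 60]) cylinder(h = 100, r = 80);


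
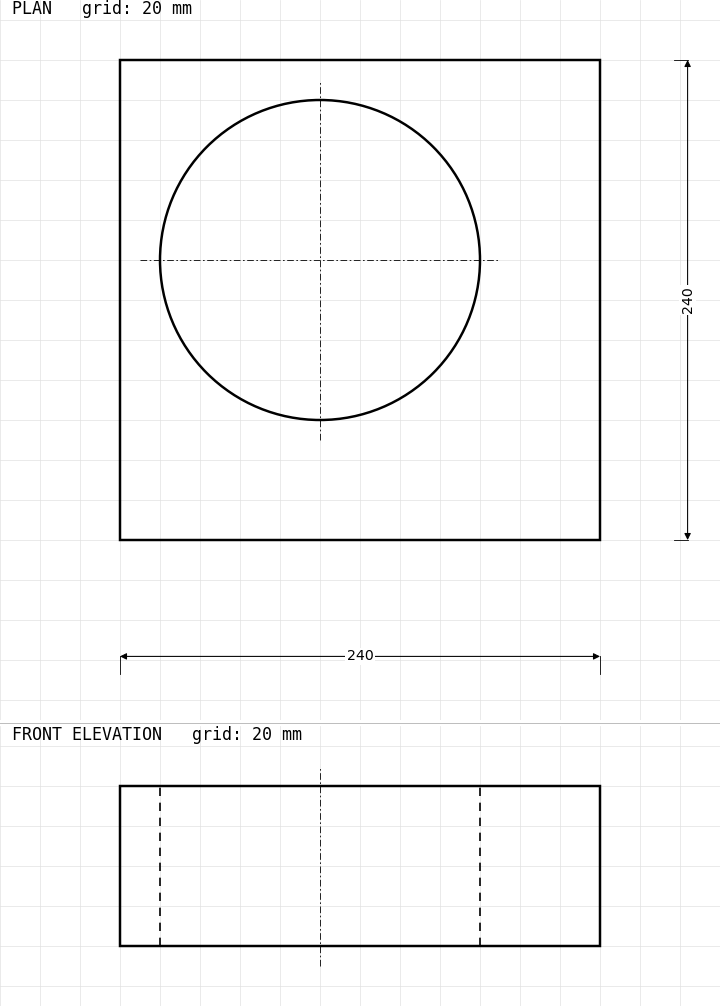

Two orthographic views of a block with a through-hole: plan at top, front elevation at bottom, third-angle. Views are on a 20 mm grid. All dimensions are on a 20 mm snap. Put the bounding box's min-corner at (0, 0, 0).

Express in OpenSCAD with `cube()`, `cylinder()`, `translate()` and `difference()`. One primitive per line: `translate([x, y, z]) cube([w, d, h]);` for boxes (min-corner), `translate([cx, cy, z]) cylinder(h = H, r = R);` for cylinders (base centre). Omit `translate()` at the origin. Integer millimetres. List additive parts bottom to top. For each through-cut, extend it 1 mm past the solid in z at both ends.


difference() {
  cube([240, 240, 80]);
  translate([100, 140, -1]) cylinder(h = 82, r = 80);
}
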